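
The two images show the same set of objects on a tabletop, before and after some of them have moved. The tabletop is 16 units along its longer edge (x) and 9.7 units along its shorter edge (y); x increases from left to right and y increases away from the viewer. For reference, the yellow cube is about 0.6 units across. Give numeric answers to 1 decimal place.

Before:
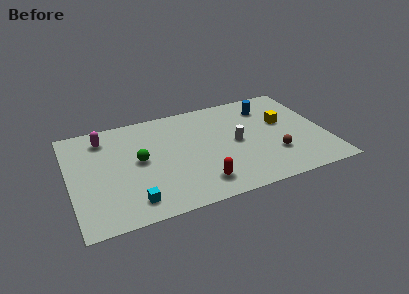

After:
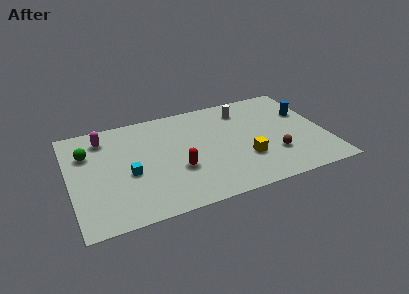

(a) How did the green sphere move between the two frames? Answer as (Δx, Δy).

(-3.1, 1.7)

From the two frames, the green sphere sits at roughly (4.3, 5.1) before and (1.2, 6.8) after.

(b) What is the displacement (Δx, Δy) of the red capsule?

(-1.2, 1.7)

The red capsule started near (7.8, 1.8) and ended near (6.6, 3.5).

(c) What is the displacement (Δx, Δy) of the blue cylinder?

(2.3, -1.3)

The blue cylinder was at about (12.7, 7.6) and moved to about (15.0, 6.3).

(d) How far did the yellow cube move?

3.8

The yellow cube was near (13.5, 5.8) before and (10.8, 3.1) after, so it travelled √(2.7² + 2.7²) ≈ 3.8 units.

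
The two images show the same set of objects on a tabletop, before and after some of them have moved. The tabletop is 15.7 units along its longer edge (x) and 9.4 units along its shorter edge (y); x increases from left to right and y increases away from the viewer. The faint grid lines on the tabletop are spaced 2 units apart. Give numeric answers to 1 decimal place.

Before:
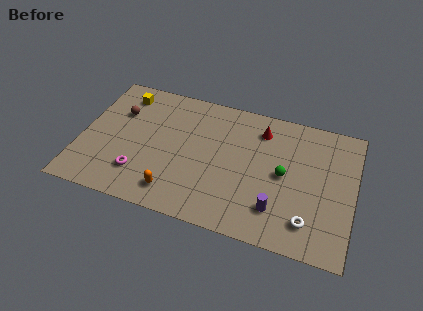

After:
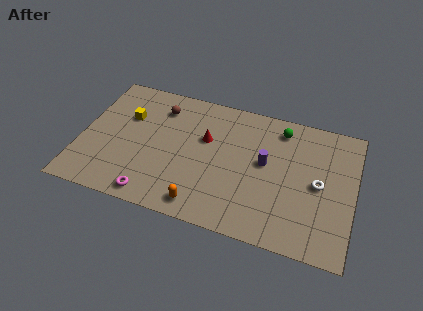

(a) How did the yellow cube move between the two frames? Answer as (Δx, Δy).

(0.4, -1.6)

The yellow cube started near (2.1, 7.8) and ended near (2.5, 6.2).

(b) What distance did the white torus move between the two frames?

2.7

From (13.3, 1.9) to (13.7, 4.6), the white torus covered √(0.4² + 2.7²) ≈ 2.7 units.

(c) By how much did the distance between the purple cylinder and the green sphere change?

+0.3

They were about 2.5 units apart before and 2.8 after — 0.3 units further apart.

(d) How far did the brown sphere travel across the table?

2.5

The brown sphere was near (2.0, 6.4) before and (4.3, 7.4) after, so it travelled √(2.3² + 1.0²) ≈ 2.5 units.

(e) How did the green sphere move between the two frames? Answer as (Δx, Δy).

(-0.4, 3.2)

The green sphere started near (11.7, 4.7) and ended near (11.3, 7.9).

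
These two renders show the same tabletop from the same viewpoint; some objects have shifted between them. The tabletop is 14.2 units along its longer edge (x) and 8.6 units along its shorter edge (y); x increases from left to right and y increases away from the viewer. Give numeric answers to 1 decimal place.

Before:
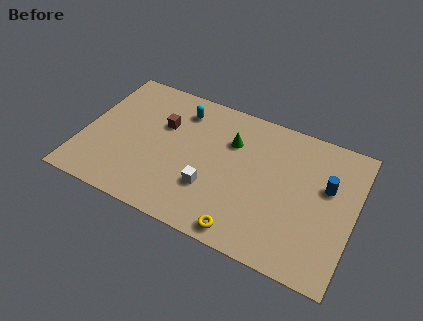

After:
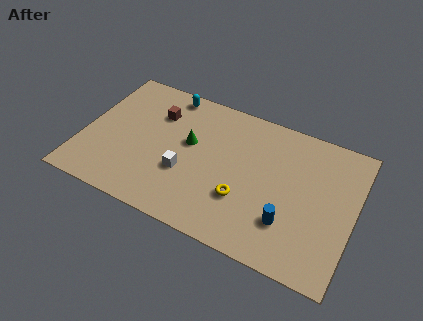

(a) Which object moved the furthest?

the blue cylinder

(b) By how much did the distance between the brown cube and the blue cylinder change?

-0.4

Before: roughly 8.7 units apart; after: 8.3. That's 0.4 units closer together.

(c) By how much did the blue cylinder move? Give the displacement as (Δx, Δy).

(-1.7, -2.9)

The blue cylinder was at about (12.7, 5.3) and moved to about (11.0, 2.4).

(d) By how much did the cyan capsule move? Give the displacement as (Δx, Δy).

(-0.8, 0.8)

The cyan capsule was at about (4.8, 6.9) and moved to about (4.0, 7.7).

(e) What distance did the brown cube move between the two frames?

0.7

The brown cube moved from about (4.0, 5.6) to (3.6, 6.2), a distance of √(0.4² + 0.6²) ≈ 0.7.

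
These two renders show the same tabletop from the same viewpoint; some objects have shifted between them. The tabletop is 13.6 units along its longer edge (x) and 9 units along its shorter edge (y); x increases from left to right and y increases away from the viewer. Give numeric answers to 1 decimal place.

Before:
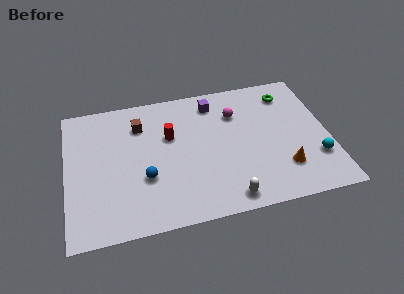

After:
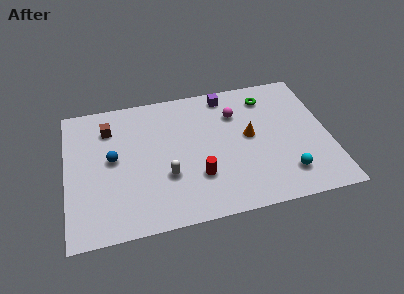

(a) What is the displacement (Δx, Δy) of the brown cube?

(-1.6, 0.1)

The brown cube was at about (3.9, 6.8) and moved to about (2.3, 6.9).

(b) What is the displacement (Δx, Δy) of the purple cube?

(0.7, 0.4)

The purple cube was at about (7.8, 7.5) and moved to about (8.5, 7.9).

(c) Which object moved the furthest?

the white capsule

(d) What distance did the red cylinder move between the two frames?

3.3

The red cylinder was near (5.4, 5.7) before and (6.7, 2.7) after, so it travelled √(1.3² + 3.0²) ≈ 3.3 units.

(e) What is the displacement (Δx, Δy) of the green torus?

(-1.1, 0.0)

From the two frames, the green torus sits at roughly (11.7, 7.3) before and (10.6, 7.3) after.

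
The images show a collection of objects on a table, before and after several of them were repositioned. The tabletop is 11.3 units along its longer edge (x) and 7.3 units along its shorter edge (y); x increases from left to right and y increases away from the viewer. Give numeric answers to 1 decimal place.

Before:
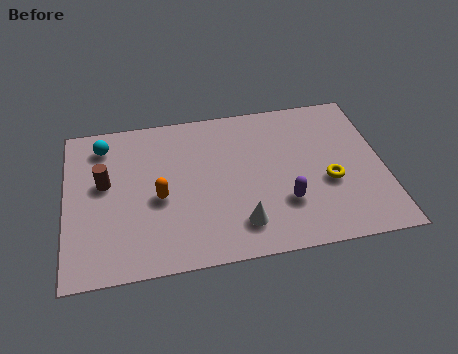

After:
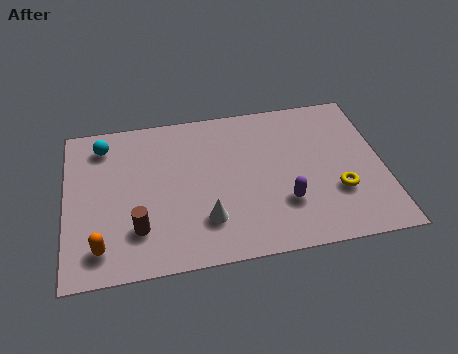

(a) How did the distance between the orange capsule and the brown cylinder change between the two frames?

-0.7

Before: roughly 2.1 units apart; after: 1.4. That's 0.7 units closer together.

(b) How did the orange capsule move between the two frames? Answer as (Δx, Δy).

(-2.1, -1.9)

The orange capsule was at about (3.3, 3.2) and moved to about (1.2, 1.3).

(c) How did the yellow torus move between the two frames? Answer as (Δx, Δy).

(0.3, -0.5)

The yellow torus was at about (9.3, 2.9) and moved to about (9.6, 2.4).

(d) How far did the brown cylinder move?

2.5

The brown cylinder was near (1.4, 4.2) before and (2.5, 1.9) after, so it travelled √(1.1² + 2.3²) ≈ 2.5 units.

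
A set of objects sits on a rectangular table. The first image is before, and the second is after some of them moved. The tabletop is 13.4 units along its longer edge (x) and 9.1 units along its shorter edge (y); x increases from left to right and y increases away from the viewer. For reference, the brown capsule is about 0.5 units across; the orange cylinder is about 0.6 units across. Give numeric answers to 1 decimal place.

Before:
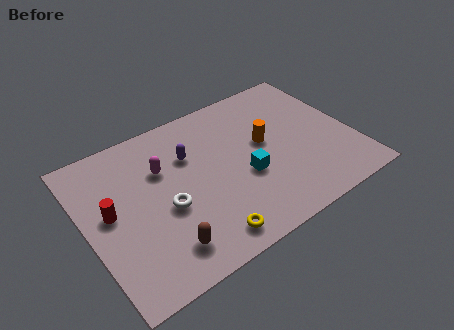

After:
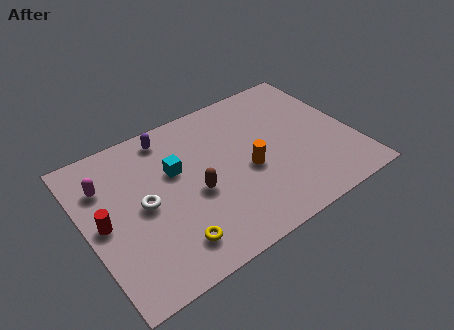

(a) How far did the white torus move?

1.2

From (3.8, 3.8) to (2.8, 4.5), the white torus covered √(1.0² + 0.7²) ≈ 1.2 units.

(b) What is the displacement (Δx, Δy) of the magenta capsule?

(-2.8, 0.5)

From the two frames, the magenta capsule sits at roughly (4.0, 6.1) before and (1.2, 6.6) after.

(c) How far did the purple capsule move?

1.9

The purple capsule moved from about (5.4, 6.2) to (4.6, 7.9), a distance of √(0.8² + 1.7²) ≈ 1.9.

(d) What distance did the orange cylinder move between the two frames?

1.6

From (9.1, 5.1) to (8.0, 3.9), the orange cylinder covered √(1.1² + 1.2²) ≈ 1.6 units.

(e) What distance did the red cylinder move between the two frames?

0.6

The red cylinder was near (1.2, 4.9) before and (0.8, 4.5) after, so it travelled √(0.4² + 0.4²) ≈ 0.6 units.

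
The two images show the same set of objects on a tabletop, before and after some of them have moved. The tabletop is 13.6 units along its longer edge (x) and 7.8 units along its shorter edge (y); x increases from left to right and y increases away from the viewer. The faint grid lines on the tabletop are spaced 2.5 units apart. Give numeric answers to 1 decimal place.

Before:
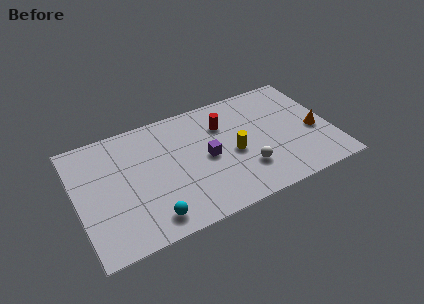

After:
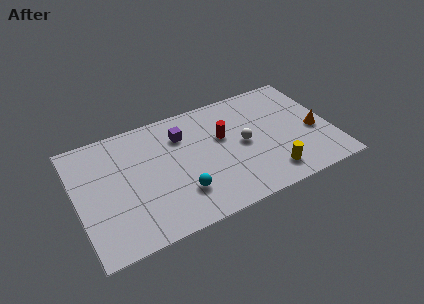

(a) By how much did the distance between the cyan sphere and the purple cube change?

-0.5

Before: roughly 4.2 units apart; after: 3.7. That's 0.5 units closer together.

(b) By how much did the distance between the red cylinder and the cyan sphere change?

-2.5

The distance was about 6.2 in the first image and 3.7 in the second, so they moved 2.5 units closer together.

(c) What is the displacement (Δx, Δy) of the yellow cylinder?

(1.7, -2.1)

From the two frames, the yellow cylinder sits at roughly (8.3, 3.5) before and (10.0, 1.4) after.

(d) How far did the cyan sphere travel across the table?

1.9

From (3.6, 1.2) to (5.3, 2.1), the cyan sphere covered √(1.7² + 0.9²) ≈ 1.9 units.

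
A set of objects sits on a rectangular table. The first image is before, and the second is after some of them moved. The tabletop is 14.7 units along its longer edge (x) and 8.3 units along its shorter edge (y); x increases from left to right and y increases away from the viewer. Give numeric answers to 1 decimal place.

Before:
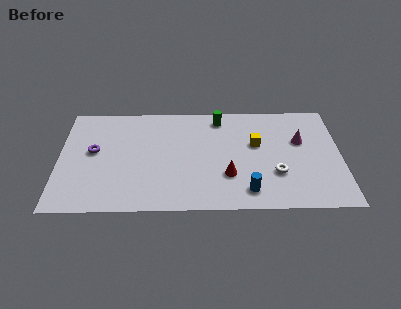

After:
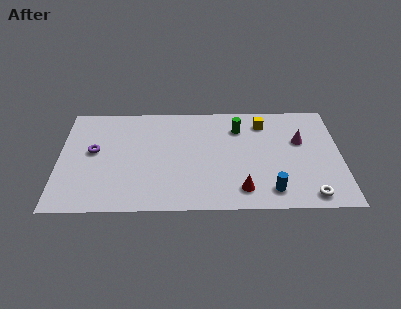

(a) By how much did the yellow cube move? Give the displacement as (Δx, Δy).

(0.4, 1.7)

The yellow cube was at about (10.3, 5.0) and moved to about (10.7, 6.7).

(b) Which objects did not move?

the magenta cone and the purple torus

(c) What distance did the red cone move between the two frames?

1.3

The red cone moved from about (8.8, 2.6) to (9.5, 1.5), a distance of √(0.7² + 1.1²) ≈ 1.3.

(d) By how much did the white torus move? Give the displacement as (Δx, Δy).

(1.7, -1.7)

The white torus was at about (11.3, 2.7) and moved to about (13.0, 1.0).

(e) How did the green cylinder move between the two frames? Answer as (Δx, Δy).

(1.0, -0.8)

The green cylinder was at about (8.4, 7.1) and moved to about (9.4, 6.3).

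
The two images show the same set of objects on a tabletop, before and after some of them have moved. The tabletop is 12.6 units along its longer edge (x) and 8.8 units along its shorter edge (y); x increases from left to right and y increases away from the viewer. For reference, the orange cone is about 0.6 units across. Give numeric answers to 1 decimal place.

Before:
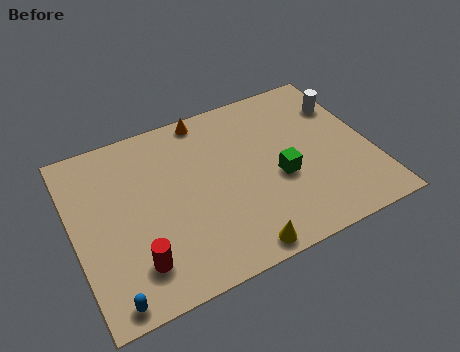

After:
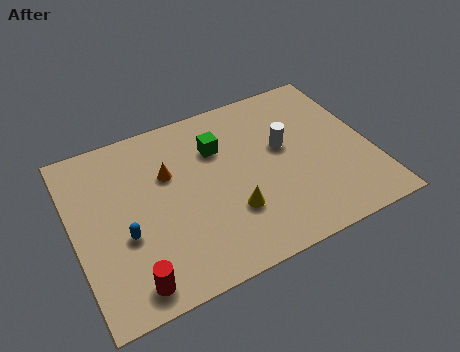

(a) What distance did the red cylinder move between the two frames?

0.9

The red cylinder moved from about (2.3, 1.9) to (2.0, 1.1), a distance of √(0.3² + 0.8²) ≈ 0.9.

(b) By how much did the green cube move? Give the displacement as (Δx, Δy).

(-2.3, 2.6)

From the two frames, the green cube sits at roughly (8.6, 3.6) before and (6.3, 6.2) after.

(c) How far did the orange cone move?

3.0

From (6.0, 8.0) to (4.1, 5.7), the orange cone covered √(1.9² + 2.3²) ≈ 3.0 units.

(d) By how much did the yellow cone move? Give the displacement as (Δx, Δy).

(0.0, 1.9)

From the two frames, the yellow cone sits at roughly (6.4, 0.8) before and (6.4, 2.7) after.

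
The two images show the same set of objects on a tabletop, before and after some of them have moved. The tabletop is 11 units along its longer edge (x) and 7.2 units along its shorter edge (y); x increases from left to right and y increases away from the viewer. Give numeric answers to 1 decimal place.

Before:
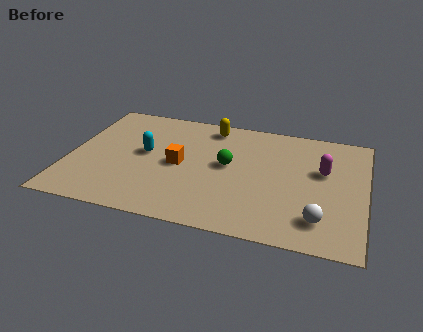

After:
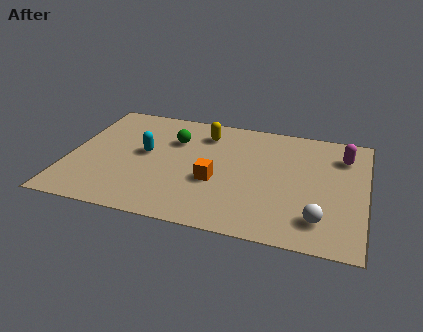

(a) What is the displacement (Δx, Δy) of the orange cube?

(1.4, -0.7)

The orange cube started near (4.1, 3.5) and ended near (5.5, 2.8).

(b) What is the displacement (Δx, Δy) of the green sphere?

(-2.1, 1.1)

The green sphere was at about (5.9, 3.9) and moved to about (3.8, 5.0).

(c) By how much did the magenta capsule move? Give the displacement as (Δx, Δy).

(0.7, 1.1)

The magenta capsule was at about (9.4, 4.4) and moved to about (10.1, 5.5).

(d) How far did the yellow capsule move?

0.5

From (5.1, 6.2) to (4.9, 5.7), the yellow capsule covered √(0.2² + 0.5²) ≈ 0.5 units.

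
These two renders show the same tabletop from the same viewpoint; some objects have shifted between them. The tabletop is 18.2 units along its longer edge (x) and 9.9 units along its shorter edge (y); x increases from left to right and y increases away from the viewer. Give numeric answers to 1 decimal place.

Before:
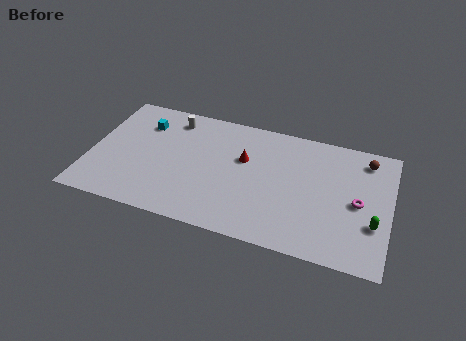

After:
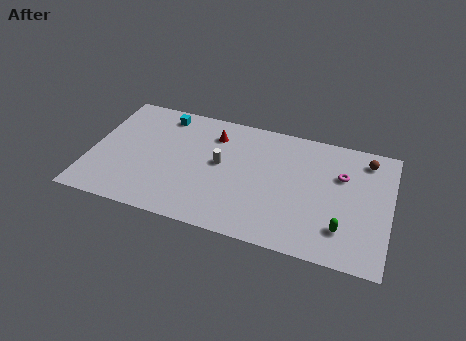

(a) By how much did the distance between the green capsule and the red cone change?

+1.3

The distance was about 8.5 in the first image and 9.8 in the second, so they moved 1.3 units further apart.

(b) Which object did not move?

the brown sphere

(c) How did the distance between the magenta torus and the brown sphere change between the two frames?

-1.4

The distance was about 3.6 in the first image and 2.2 in the second, so they moved 1.4 units closer together.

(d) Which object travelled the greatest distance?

the white cylinder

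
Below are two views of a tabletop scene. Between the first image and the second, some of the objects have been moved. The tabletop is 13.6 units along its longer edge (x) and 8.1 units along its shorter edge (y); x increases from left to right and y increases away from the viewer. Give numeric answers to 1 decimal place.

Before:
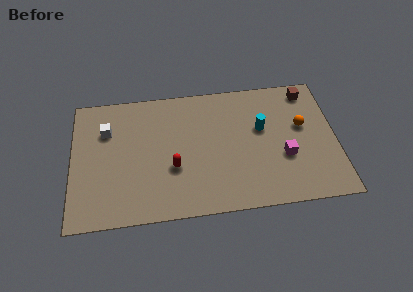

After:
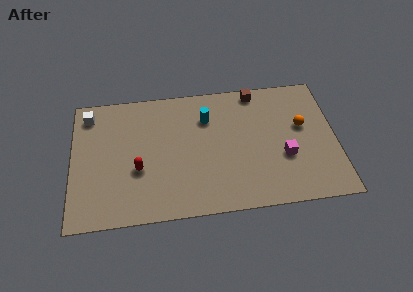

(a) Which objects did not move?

the orange sphere and the magenta cube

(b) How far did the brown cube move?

2.7

The brown cube moved from about (12.3, 7.0) to (9.6, 7.3), a distance of √(2.7² + 0.3²) ≈ 2.7.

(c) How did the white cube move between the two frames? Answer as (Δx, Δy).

(-0.9, 1.1)

From the two frames, the white cube sits at roughly (1.8, 5.7) before and (0.9, 6.8) after.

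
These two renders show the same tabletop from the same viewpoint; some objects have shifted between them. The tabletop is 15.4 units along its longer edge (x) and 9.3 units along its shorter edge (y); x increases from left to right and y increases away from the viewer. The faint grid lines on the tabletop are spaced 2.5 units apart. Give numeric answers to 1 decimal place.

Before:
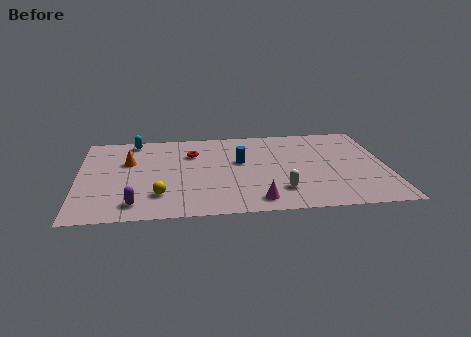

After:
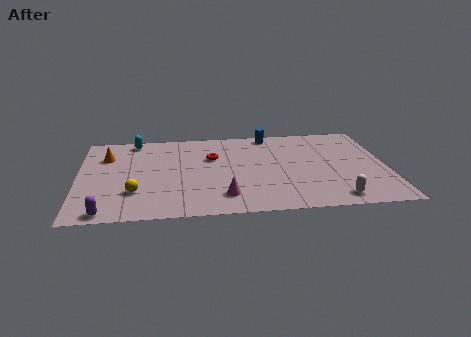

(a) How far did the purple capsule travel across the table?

1.6

From (2.8, 1.5) to (1.4, 0.8), the purple capsule covered √(1.4² + 0.7²) ≈ 1.6 units.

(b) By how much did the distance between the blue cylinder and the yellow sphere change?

+3.7

Before: roughly 5.2 units apart; after: 8.9. That's 3.7 units further apart.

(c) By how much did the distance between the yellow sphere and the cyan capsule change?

-0.5

They were about 6.1 units apart before and 5.6 after — 0.5 units closer together.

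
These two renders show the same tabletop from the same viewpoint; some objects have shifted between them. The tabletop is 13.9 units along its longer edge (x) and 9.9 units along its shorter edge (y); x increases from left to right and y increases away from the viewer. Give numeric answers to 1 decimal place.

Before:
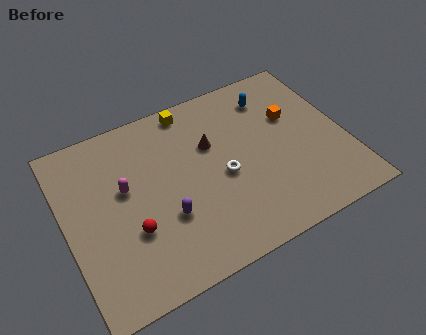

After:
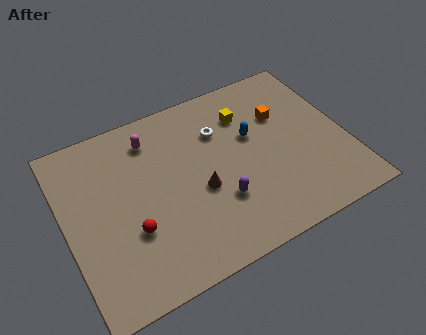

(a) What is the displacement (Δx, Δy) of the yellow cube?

(2.6, -1.5)

The yellow cube was at about (6.7, 8.9) and moved to about (9.3, 7.4).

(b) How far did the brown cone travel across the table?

2.5

From (7.4, 6.4) to (6.5, 4.1), the brown cone covered √(0.9² + 2.3²) ≈ 2.5 units.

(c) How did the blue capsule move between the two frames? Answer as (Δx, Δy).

(-1.3, -1.9)

The blue capsule started near (10.7, 7.9) and ended near (9.4, 6.0).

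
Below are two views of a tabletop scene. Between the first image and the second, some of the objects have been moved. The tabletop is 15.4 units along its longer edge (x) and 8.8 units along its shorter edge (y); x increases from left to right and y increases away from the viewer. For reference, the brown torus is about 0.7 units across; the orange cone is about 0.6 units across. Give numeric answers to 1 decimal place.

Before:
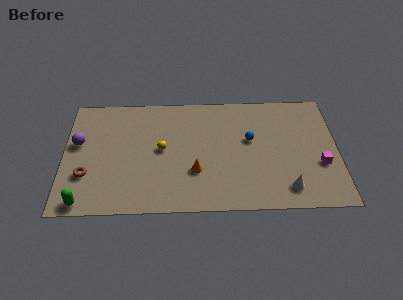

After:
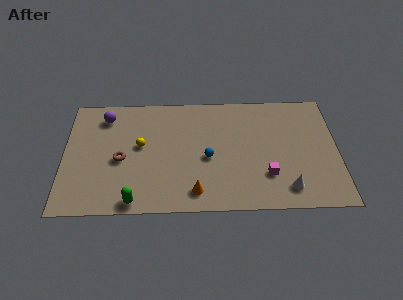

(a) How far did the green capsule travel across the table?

2.8

The green capsule was near (1.2, 0.8) before and (4.0, 0.8) after, so it travelled √(2.8² + 0.0²) ≈ 2.8 units.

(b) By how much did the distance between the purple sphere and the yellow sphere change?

-1.7

Before: roughly 4.7 units apart; after: 3.0. That's 1.7 units closer together.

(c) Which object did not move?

the white cone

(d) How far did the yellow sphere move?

1.2

From (5.5, 4.6) to (4.3, 4.9), the yellow sphere covered √(1.2² + 0.3²) ≈ 1.2 units.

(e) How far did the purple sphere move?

2.5

The purple sphere was near (0.8, 5.2) before and (2.3, 7.2) after, so it travelled √(1.5² + 2.0²) ≈ 2.5 units.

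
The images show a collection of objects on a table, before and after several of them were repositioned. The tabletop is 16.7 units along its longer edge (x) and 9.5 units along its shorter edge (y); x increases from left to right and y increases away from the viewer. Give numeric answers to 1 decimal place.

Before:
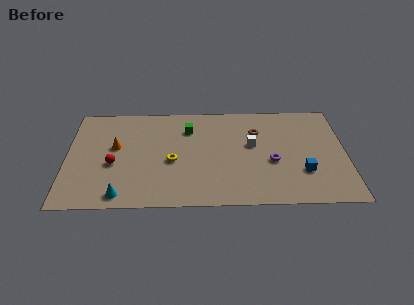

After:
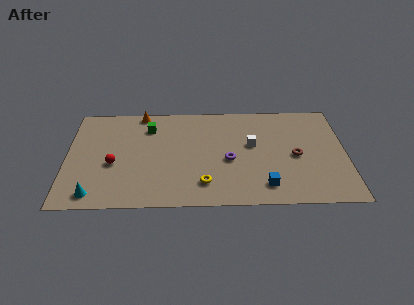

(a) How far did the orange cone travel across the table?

3.5

The orange cone moved from about (2.9, 5.5) to (4.4, 8.7), a distance of √(1.5² + 3.2²) ≈ 3.5.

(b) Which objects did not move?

the red sphere and the white cube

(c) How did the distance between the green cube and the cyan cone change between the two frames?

-0.3

The distance was about 7.2 in the first image and 6.9 in the second, so they moved 0.3 units closer together.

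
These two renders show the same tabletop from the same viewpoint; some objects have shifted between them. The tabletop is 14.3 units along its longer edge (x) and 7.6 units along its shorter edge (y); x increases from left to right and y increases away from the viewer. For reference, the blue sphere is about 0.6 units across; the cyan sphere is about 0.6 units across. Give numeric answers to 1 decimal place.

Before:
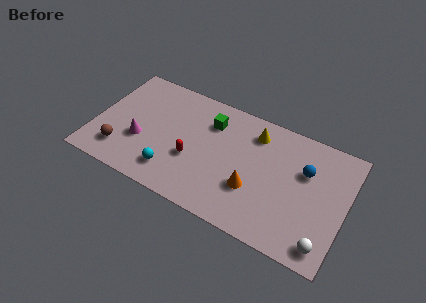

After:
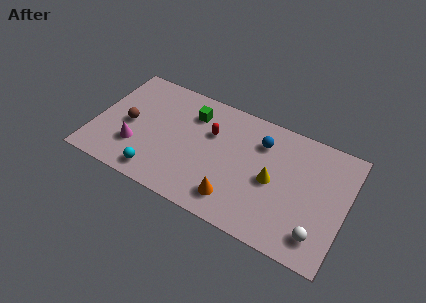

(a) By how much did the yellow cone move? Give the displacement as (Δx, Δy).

(1.3, -2.5)

From the two frames, the yellow cone sits at roughly (8.9, 6.1) before and (10.2, 3.6) after.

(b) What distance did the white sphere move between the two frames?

0.6

The white sphere was near (13.4, 1.1) before and (13.0, 1.5) after, so it travelled √(0.4² + 0.4²) ≈ 0.6 units.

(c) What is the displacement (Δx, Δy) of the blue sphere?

(-2.6, 0.7)

From the two frames, the blue sphere sits at roughly (11.9, 5.0) before and (9.3, 5.7) after.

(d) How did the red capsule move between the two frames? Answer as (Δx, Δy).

(0.8, 2.1)

The red capsule was at about (5.7, 2.9) and moved to about (6.5, 5.0).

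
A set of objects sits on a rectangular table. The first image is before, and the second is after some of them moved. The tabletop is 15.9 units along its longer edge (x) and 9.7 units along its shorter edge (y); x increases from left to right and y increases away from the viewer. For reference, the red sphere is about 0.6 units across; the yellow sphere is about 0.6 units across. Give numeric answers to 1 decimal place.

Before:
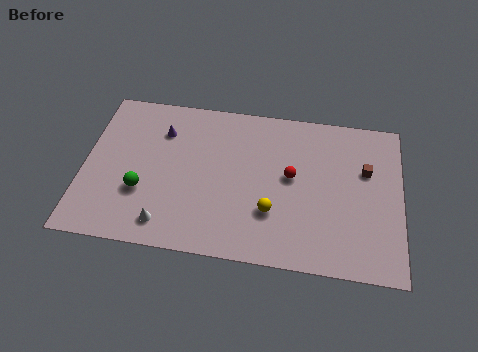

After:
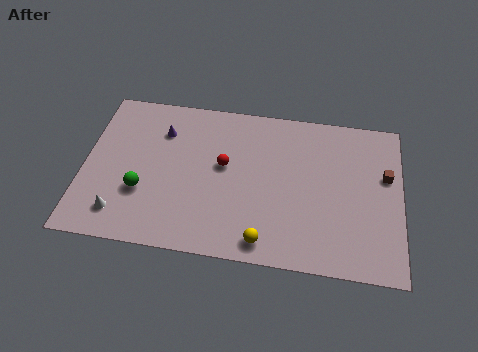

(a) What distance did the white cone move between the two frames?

2.3

From (4.3, 1.5) to (2.0, 1.8), the white cone covered √(2.3² + 0.3²) ≈ 2.3 units.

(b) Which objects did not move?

the green sphere and the purple cone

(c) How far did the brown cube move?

1.0

From (14.1, 6.2) to (15.1, 6.0), the brown cube covered √(1.0² + 0.2²) ≈ 1.0 units.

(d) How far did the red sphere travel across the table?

3.4

From (10.4, 5.3) to (7.0, 5.5), the red sphere covered √(3.4² + 0.2²) ≈ 3.4 units.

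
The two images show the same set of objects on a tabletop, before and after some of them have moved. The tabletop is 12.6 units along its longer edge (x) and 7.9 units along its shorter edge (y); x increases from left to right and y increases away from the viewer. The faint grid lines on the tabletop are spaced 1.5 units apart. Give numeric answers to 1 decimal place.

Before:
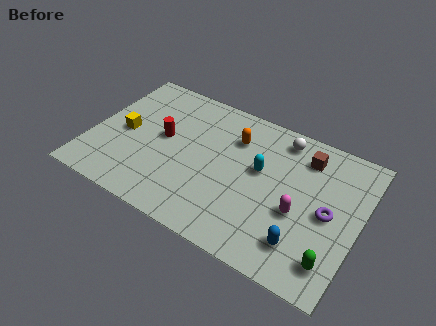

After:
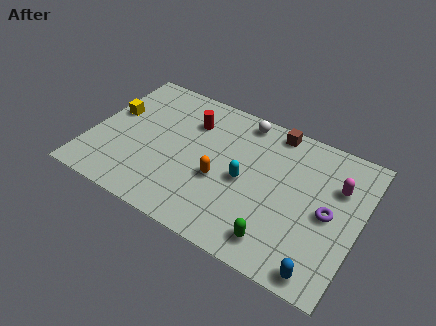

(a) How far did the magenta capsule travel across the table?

2.7

From (9.9, 3.2) to (11.4, 5.4), the magenta capsule covered √(1.5² + 2.2²) ≈ 2.7 units.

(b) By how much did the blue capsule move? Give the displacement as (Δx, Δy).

(1.0, -0.9)

From the two frames, the blue capsule sits at roughly (10.3, 1.7) before and (11.3, 0.8) after.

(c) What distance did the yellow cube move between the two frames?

1.1

The yellow cube was near (1.5, 3.8) before and (0.8, 4.7) after, so it travelled √(0.7² + 0.9²) ≈ 1.1 units.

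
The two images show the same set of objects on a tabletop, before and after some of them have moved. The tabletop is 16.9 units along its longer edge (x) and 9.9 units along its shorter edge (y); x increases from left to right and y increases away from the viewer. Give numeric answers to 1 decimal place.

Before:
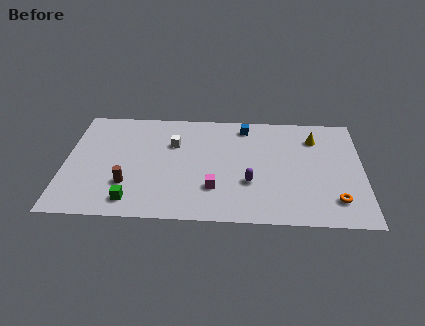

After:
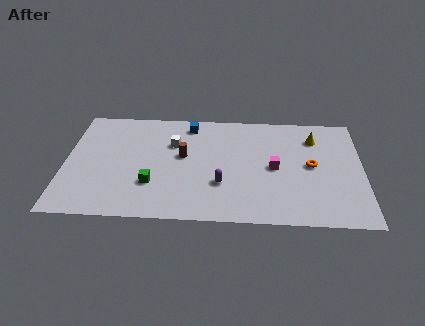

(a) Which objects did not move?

the yellow cone and the white cube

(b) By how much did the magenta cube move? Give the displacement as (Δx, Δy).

(3.4, 2.0)

The magenta cube was at about (8.5, 2.8) and moved to about (11.9, 4.8).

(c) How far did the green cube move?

1.9

From (3.9, 1.5) to (5.0, 3.0), the green cube covered √(1.1² + 1.5²) ≈ 1.9 units.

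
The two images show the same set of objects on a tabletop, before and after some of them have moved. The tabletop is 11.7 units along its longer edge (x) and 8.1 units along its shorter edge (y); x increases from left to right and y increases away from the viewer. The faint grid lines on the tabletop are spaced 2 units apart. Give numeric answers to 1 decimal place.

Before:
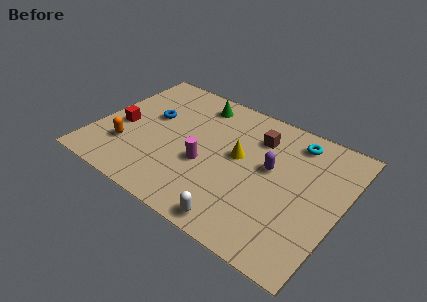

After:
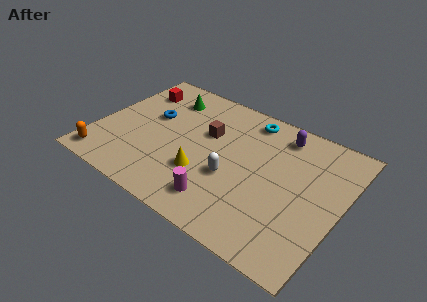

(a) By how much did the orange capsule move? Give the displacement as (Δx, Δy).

(-0.9, -1.3)

From the two frames, the orange capsule sits at roughly (1.7, 2.3) before and (0.8, 1.0) after.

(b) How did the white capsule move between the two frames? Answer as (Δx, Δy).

(-0.8, 2.3)

The white capsule was at about (7.5, 0.8) and moved to about (6.7, 3.1).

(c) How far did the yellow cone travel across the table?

2.4

The yellow cone moved from about (6.8, 4.5) to (5.4, 2.6), a distance of √(1.4² + 1.9²) ≈ 2.4.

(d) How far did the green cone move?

1.6

The green cone was near (4.3, 6.8) before and (2.8, 6.4) after, so it travelled √(1.5² + 0.4²) ≈ 1.6 units.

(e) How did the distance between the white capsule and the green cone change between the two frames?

-1.7

They were about 6.8 units apart before and 5.1 after — 1.7 units closer together.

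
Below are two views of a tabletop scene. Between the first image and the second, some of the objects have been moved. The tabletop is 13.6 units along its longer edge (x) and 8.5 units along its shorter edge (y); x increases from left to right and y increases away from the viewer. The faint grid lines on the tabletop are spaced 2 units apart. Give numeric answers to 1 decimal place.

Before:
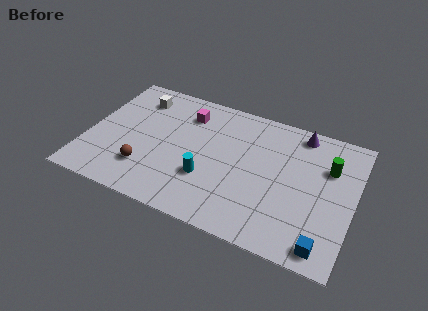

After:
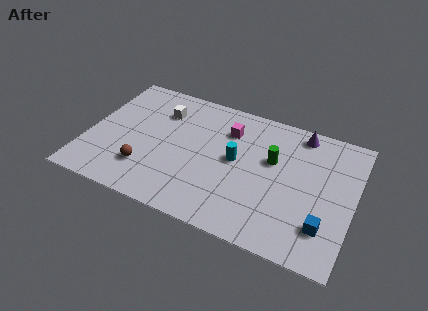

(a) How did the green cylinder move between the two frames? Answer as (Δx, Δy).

(-2.8, -0.6)

The green cylinder started near (12.2, 5.8) and ended near (9.4, 5.2).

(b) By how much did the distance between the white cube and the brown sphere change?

-0.6

Before: roughly 4.7 units apart; after: 4.1. That's 0.6 units closer together.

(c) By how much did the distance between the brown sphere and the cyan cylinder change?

+1.8

They were about 3.2 units apart before and 5.0 after — 1.8 units further apart.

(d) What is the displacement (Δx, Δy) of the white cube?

(1.3, -0.5)

From the two frames, the white cube sits at roughly (2.2, 6.8) before and (3.5, 6.3) after.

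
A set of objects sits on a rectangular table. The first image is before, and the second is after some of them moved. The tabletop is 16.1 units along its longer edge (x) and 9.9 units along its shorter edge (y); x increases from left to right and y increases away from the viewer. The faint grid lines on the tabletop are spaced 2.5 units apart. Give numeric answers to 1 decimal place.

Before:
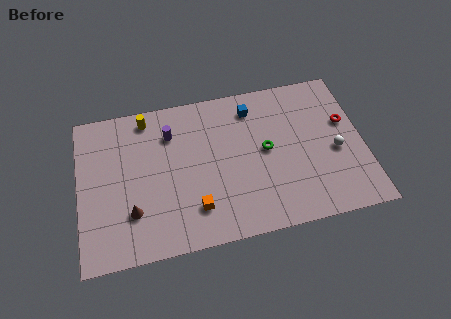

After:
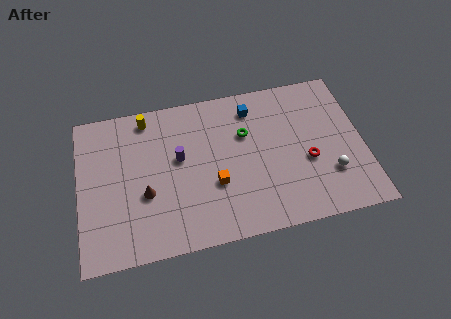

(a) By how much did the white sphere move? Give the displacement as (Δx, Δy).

(-0.4, -1.4)

The white sphere was at about (14.5, 4.3) and moved to about (14.1, 2.9).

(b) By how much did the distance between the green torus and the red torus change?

-0.5

Before: roughly 4.7 units apart; after: 4.2. That's 0.5 units closer together.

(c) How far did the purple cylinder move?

1.7

The purple cylinder was near (5.3, 7.4) before and (5.7, 5.7) after, so it travelled √(0.4² + 1.7²) ≈ 1.7 units.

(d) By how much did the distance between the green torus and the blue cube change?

-1.3

They were about 3.0 units apart before and 1.7 after — 1.3 units closer together.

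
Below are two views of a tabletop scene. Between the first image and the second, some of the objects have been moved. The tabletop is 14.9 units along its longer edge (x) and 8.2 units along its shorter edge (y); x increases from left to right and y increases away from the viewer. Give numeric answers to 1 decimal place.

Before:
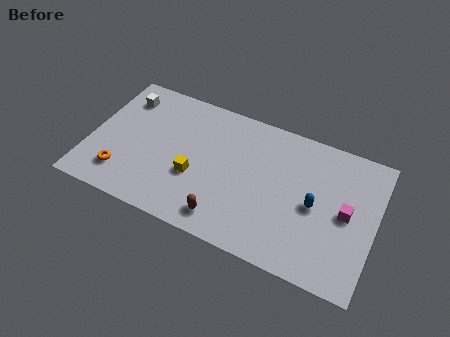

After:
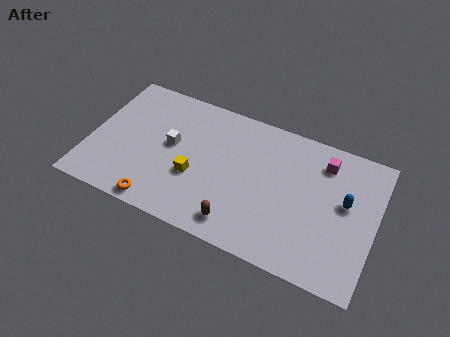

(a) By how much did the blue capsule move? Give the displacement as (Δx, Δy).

(1.5, 0.8)

The blue capsule was at about (11.8, 3.9) and moved to about (13.3, 4.7).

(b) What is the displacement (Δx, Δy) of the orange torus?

(2.1, -1.0)

The orange torus was at about (1.9, 1.8) and moved to about (4.0, 0.8).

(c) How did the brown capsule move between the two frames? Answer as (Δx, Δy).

(0.7, 0.0)

From the two frames, the brown capsule sits at roughly (7.4, 1.3) before and (8.1, 1.3) after.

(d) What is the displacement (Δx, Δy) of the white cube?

(2.8, -2.0)

The white cube started near (1.4, 6.5) and ended near (4.2, 4.5).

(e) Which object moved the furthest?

the white cube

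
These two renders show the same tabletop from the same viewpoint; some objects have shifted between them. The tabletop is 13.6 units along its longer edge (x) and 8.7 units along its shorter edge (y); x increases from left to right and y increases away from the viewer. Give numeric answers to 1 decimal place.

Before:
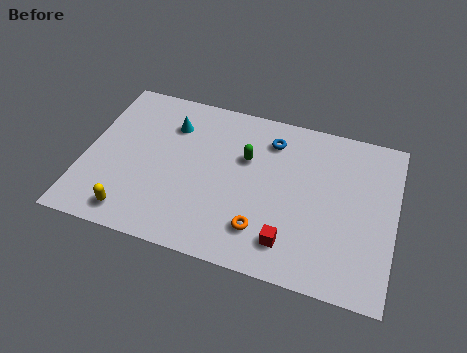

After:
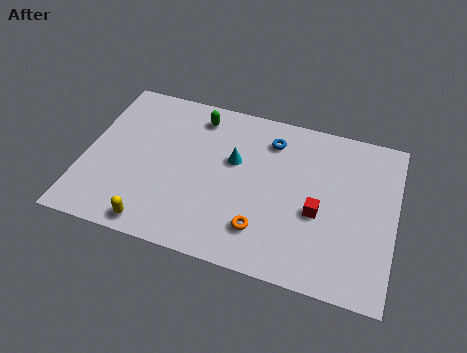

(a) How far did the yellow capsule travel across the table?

1.0

From (2.4, 1.2) to (3.4, 0.9), the yellow capsule covered √(1.0² + 0.3²) ≈ 1.0 units.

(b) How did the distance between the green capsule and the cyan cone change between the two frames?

-0.8

Before: roughly 3.5 units apart; after: 2.7. That's 0.8 units closer together.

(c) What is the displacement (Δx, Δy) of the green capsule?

(-2.3, 1.7)

The green capsule started near (7.0, 5.6) and ended near (4.7, 7.3).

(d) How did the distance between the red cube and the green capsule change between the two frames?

+2.2

The distance was about 4.5 in the first image and 6.7 in the second, so they moved 2.2 units further apart.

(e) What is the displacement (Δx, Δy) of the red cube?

(1.1, 1.9)

The red cube started near (9.2, 1.7) and ended near (10.3, 3.6).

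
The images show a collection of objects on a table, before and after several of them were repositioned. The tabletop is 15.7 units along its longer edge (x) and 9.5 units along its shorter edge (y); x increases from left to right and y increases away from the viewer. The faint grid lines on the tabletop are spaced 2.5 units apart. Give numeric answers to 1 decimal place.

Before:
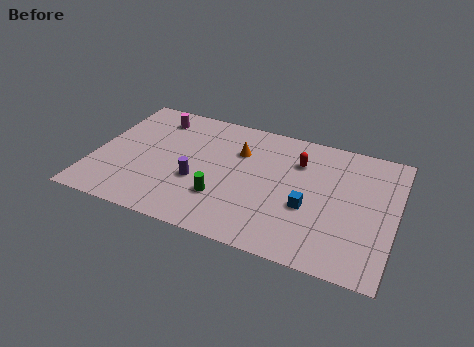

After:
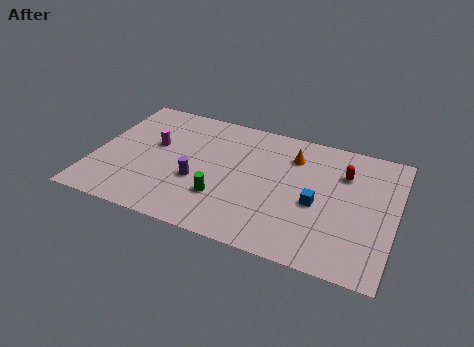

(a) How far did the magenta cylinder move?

2.2

From (2.8, 7.8) to (3.0, 5.6), the magenta cylinder covered √(0.2² + 2.2²) ≈ 2.2 units.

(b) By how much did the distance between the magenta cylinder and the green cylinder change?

-1.7

Before: roughly 6.5 units apart; after: 4.8. That's 1.7 units closer together.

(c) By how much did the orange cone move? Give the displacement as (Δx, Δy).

(2.8, 0.6)

From the two frames, the orange cone sits at roughly (7.4, 6.6) before and (10.2, 7.2) after.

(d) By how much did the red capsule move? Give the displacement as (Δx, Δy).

(2.4, -0.1)

From the two frames, the red capsule sits at roughly (10.5, 6.9) before and (12.9, 6.8) after.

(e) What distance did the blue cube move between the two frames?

0.6

The blue cube was near (11.3, 3.7) before and (11.7, 4.1) after, so it travelled √(0.4² + 0.4²) ≈ 0.6 units.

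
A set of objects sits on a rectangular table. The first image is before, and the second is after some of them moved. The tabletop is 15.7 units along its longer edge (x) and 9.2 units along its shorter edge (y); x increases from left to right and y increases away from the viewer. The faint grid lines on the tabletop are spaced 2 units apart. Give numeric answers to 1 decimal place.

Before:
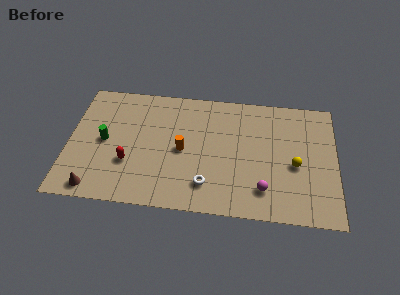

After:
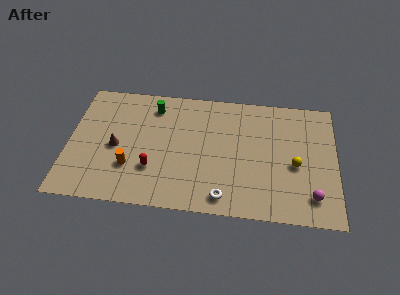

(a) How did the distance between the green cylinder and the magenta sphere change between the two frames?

+1.2

The distance was about 9.8 in the first image and 11.0 in the second, so they moved 1.2 units further apart.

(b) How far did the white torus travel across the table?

1.3

From (8.2, 2.0) to (9.2, 1.2), the white torus covered √(1.0² + 0.8²) ≈ 1.3 units.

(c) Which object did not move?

the yellow sphere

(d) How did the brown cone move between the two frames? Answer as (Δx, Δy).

(1.1, 3.2)

The brown cone was at about (1.7, 1.0) and moved to about (2.8, 4.2).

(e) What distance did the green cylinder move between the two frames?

4.0

The green cylinder was near (2.1, 4.6) before and (4.9, 7.5) after, so it travelled √(2.8² + 2.9²) ≈ 4.0 units.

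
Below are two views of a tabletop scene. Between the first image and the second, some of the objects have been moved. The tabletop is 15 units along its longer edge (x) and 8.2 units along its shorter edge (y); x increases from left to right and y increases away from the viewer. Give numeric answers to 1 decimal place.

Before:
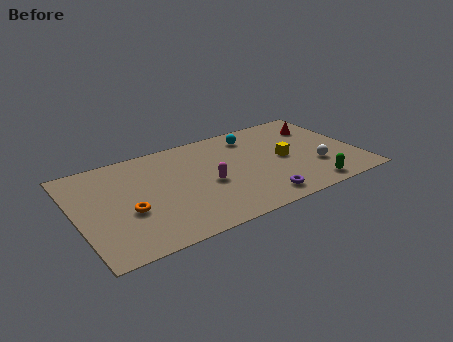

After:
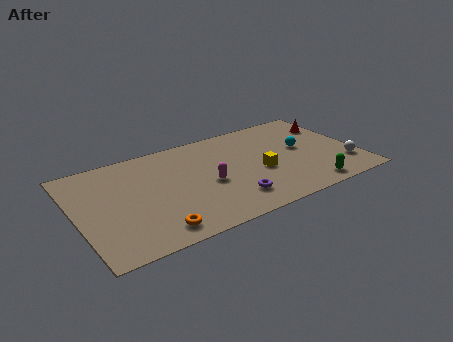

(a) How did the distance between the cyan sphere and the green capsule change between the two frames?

-2.6

The distance was about 6.1 in the first image and 3.5 in the second, so they moved 2.6 units closer together.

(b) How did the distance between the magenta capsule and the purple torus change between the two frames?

-1.3

They were about 3.4 units apart before and 2.1 after — 1.3 units closer together.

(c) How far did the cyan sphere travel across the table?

3.3

The cyan sphere moved from about (9.8, 6.7) to (12.2, 4.5), a distance of √(2.4² + 2.2²) ≈ 3.3.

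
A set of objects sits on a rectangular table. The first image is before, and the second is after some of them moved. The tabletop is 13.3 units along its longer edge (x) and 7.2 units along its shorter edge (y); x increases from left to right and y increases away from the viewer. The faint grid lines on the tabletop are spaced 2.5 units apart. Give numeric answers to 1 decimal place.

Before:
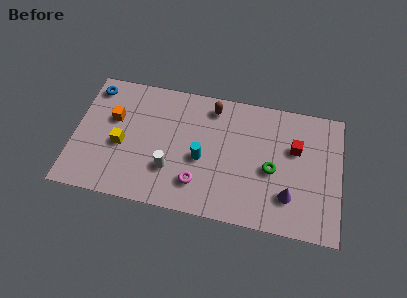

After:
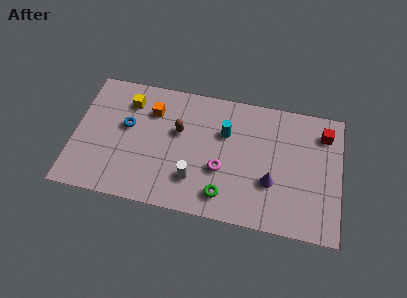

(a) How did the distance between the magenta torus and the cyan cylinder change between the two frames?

+0.7

They were about 1.4 units apart before and 2.1 after — 0.7 units further apart.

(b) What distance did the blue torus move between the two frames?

2.6

From (0.8, 6.1) to (2.6, 4.2), the blue torus covered √(1.8² + 1.9²) ≈ 2.6 units.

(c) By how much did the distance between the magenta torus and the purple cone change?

-2.0

The distance was about 4.5 in the first image and 2.5 in the second, so they moved 2.0 units closer together.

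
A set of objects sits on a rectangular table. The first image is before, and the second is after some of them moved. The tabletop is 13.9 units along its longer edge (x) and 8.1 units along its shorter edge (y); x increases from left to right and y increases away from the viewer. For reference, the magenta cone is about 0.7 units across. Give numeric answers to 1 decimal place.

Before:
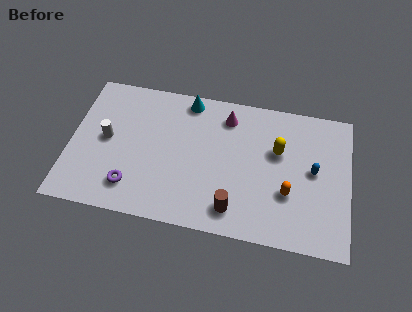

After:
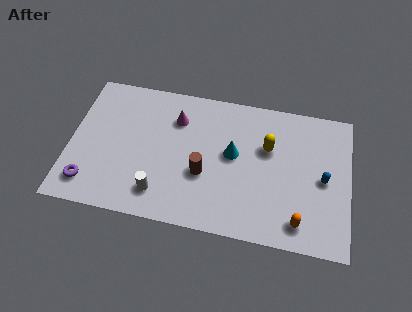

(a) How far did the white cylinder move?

3.8

The white cylinder was near (1.8, 4.2) before and (4.6, 1.6) after, so it travelled √(2.8² + 2.6²) ≈ 3.8 units.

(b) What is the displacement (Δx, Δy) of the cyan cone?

(2.4, -2.7)

From the two frames, the cyan cone sits at roughly (5.7, 7.2) before and (8.1, 4.5) after.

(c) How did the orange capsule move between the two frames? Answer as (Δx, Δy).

(0.6, -1.5)

The orange capsule started near (10.9, 2.8) and ended near (11.5, 1.3).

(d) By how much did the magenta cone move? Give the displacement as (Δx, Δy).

(-2.5, -0.6)

The magenta cone started near (7.7, 6.6) and ended near (5.2, 6.0).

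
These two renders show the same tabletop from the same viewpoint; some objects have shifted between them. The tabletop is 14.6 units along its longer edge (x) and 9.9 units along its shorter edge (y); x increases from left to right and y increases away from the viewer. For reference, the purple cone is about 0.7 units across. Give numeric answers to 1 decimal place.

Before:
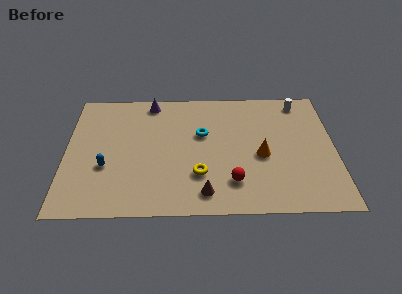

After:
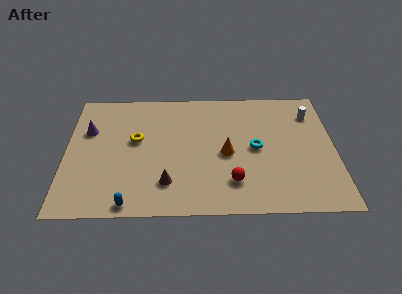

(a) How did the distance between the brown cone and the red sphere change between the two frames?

+1.8

Before: roughly 1.7 units apart; after: 3.5. That's 1.8 units further apart.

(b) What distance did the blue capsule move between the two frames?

3.1

From (2.2, 3.6) to (3.5, 0.8), the blue capsule covered √(1.3² + 2.8²) ≈ 3.1 units.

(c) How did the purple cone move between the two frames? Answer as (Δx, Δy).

(-3.4, -2.3)

The purple cone was at about (4.6, 8.8) and moved to about (1.2, 6.5).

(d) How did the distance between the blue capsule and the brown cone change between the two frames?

-3.2

The distance was about 5.7 in the first image and 2.5 in the second, so they moved 3.2 units closer together.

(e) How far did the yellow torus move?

4.4

The yellow torus moved from about (7.2, 2.9) to (3.8, 5.7), a distance of √(3.4² + 2.8²) ≈ 4.4.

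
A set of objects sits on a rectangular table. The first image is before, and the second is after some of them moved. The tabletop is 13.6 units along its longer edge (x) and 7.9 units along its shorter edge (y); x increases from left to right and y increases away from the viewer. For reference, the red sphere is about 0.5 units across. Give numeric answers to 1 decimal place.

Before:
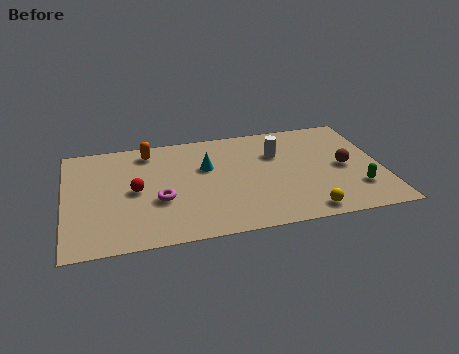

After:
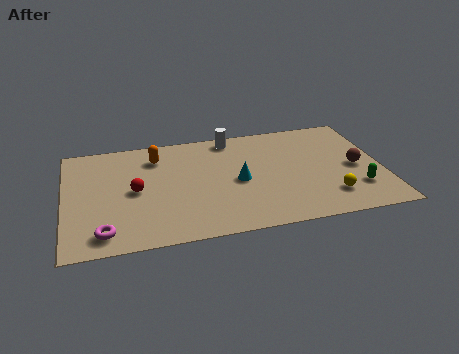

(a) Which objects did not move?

the green capsule and the red sphere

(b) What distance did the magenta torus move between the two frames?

3.0

The magenta torus was near (4.0, 3.0) before and (1.6, 1.2) after, so it travelled √(2.4² + 1.8²) ≈ 3.0 units.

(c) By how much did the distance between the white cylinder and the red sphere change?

-1.1

They were about 6.4 units apart before and 5.3 after — 1.1 units closer together.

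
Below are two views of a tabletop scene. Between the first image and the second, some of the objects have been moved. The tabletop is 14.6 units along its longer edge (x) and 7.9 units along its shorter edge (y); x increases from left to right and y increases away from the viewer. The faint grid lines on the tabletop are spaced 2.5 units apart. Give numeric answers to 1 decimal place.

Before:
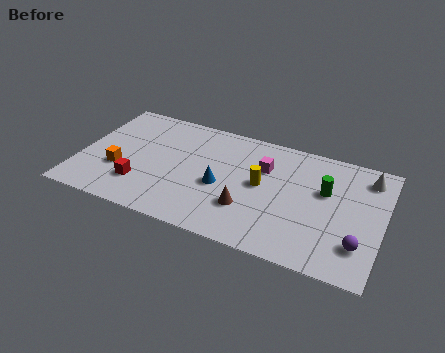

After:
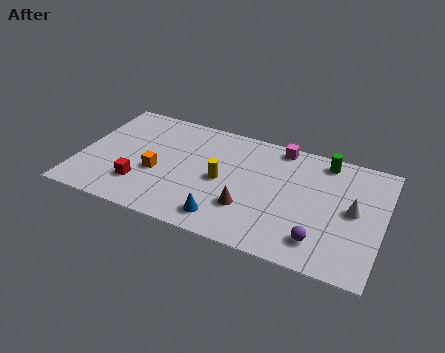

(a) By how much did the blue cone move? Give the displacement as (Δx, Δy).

(0.4, -2.1)

The blue cone was at about (6.9, 3.4) and moved to about (7.3, 1.3).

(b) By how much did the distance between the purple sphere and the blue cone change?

-2.3

Before: roughly 6.8 units apart; after: 4.5. That's 2.3 units closer together.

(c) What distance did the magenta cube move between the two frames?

1.8

The magenta cube moved from about (8.8, 5.4) to (9.4, 7.1), a distance of √(0.6² + 1.7²) ≈ 1.8.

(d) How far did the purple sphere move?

1.8

The purple sphere moved from about (13.6, 2.0) to (11.8, 1.6), a distance of √(1.8² + 0.4²) ≈ 1.8.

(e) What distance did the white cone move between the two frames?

2.5

The white cone moved from about (13.7, 6.5) to (13.2, 4.1), a distance of √(0.5² + 2.4²) ≈ 2.5.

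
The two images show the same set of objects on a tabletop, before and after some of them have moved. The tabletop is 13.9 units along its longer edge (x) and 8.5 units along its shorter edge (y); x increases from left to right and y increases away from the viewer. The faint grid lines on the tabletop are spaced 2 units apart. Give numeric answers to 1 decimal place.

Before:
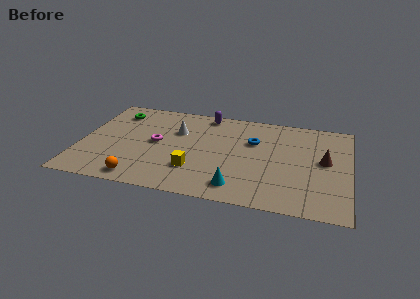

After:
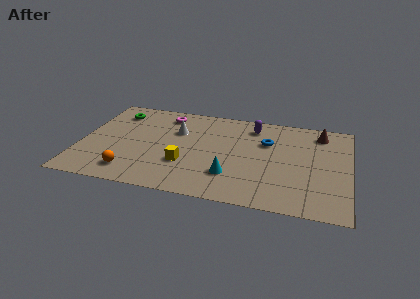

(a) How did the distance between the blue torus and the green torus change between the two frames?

+0.7

They were about 7.4 units apart before and 8.1 after — 0.7 units further apart.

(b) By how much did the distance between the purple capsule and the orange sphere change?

+0.9

The distance was about 7.2 in the first image and 8.1 in the second, so they moved 0.9 units further apart.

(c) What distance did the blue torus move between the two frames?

0.7

From (8.9, 5.6) to (9.6, 5.7), the blue torus covered √(0.7² + 0.1²) ≈ 0.7 units.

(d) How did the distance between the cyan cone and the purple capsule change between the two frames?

-1.7

The distance was about 6.5 in the first image and 4.8 in the second, so they moved 1.7 units closer together.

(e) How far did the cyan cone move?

1.0

The cyan cone moved from about (8.3, 1.4) to (7.9, 2.3), a distance of √(0.4² + 0.9²) ≈ 1.0.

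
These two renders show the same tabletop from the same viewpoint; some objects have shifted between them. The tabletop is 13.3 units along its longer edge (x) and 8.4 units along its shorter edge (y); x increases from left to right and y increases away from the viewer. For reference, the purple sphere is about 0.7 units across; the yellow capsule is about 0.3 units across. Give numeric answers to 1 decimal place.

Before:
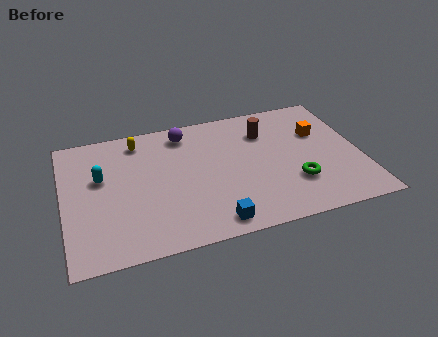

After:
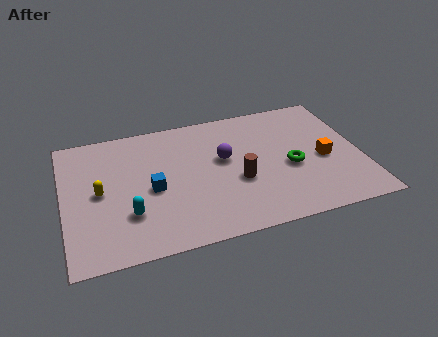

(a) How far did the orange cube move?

1.8

The orange cube was near (11.6, 5.5) before and (11.6, 3.7) after, so it travelled √(0.0² + 1.8²) ≈ 1.8 units.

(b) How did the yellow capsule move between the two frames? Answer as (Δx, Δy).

(-1.9, -2.9)

The yellow capsule was at about (3.5, 7.1) and moved to about (1.6, 4.2).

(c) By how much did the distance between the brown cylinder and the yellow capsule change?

+0.4

They were about 5.8 units apart before and 6.2 after — 0.4 units further apart.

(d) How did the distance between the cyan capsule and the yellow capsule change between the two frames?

-0.6

The distance was about 2.7 in the first image and 2.1 in the second, so they moved 0.6 units closer together.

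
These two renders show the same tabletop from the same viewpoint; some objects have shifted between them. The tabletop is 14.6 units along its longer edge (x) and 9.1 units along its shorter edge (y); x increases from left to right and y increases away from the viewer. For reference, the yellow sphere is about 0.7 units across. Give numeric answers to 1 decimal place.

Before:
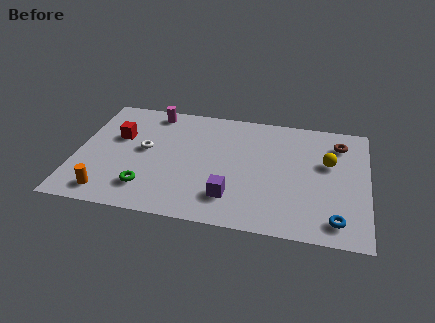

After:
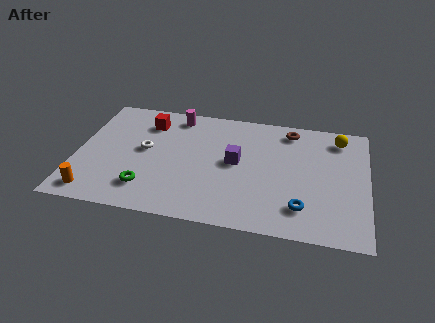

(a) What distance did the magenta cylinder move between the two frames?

1.2

The magenta cylinder was near (3.6, 8.0) before and (4.8, 7.9) after, so it travelled √(1.2² + 0.1²) ≈ 1.2 units.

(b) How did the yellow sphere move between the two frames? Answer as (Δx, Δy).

(0.5, 2.0)

The yellow sphere started near (12.6, 5.6) and ended near (13.1, 7.6).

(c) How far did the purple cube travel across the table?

2.7

The purple cube moved from about (7.9, 2.1) to (8.0, 4.8), a distance of √(0.1² + 2.7²) ≈ 2.7.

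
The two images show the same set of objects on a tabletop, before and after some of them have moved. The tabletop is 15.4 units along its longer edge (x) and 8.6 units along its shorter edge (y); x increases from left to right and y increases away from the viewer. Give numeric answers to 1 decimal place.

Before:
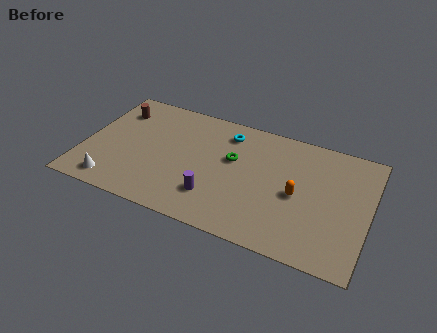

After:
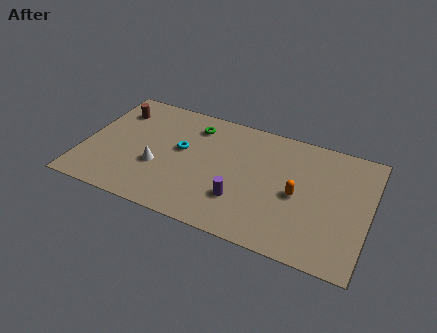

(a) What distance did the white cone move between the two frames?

3.0

From (1.9, 1.2) to (4.1, 3.2), the white cone covered √(2.2² + 2.0²) ≈ 3.0 units.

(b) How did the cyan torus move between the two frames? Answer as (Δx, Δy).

(-2.3, -2.1)

From the two frames, the cyan torus sits at roughly (7.5, 7.0) before and (5.2, 4.9) after.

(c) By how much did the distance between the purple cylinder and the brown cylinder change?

+1.0

The distance was about 7.4 in the first image and 8.4 in the second, so they moved 1.0 units further apart.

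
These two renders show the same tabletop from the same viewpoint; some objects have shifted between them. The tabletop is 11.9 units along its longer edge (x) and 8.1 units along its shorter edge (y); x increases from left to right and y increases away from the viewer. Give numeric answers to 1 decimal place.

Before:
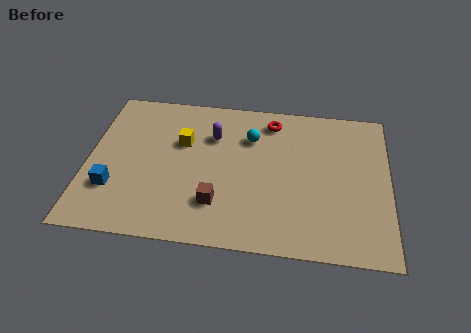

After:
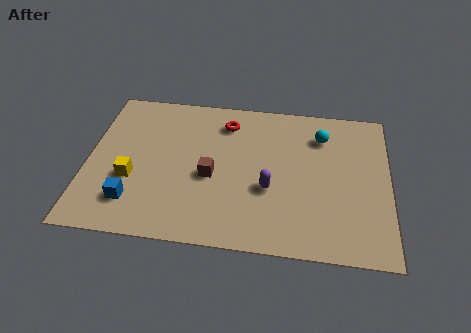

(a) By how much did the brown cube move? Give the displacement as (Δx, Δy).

(-0.3, 1.4)

From the two frames, the brown cube sits at roughly (5.2, 2.1) before and (4.9, 3.5) after.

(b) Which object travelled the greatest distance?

the purple capsule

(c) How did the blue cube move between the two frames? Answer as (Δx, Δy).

(0.8, -0.6)

The blue cube started near (1.1, 2.4) and ended near (1.9, 1.8).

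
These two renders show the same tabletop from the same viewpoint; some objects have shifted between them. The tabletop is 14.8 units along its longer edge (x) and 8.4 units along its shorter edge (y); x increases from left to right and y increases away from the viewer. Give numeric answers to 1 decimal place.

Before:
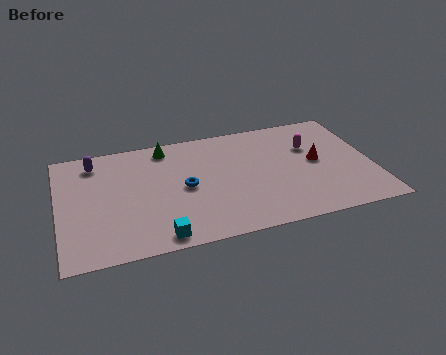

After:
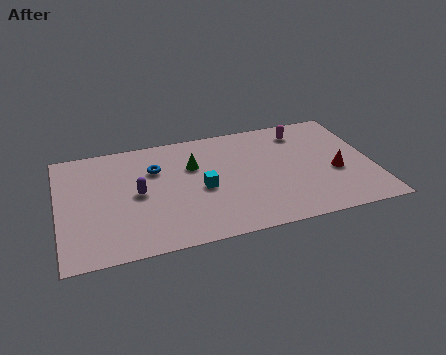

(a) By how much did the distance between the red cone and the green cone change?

-0.6

The distance was about 7.6 in the first image and 7.0 in the second, so they moved 0.6 units closer together.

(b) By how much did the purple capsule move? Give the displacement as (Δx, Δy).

(1.9, -2.8)

The purple capsule started near (1.8, 7.0) and ended near (3.7, 4.2).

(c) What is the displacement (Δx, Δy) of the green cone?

(1.2, -1.7)

The green cone was at about (5.2, 7.3) and moved to about (6.4, 5.6).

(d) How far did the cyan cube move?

3.6

The cyan cube was near (4.5, 0.9) before and (6.7, 3.8) after, so it travelled √(2.2² + 2.9²) ≈ 3.6 units.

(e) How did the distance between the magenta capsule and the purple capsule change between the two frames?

-1.9

They were about 10.3 units apart before and 8.4 after — 1.9 units closer together.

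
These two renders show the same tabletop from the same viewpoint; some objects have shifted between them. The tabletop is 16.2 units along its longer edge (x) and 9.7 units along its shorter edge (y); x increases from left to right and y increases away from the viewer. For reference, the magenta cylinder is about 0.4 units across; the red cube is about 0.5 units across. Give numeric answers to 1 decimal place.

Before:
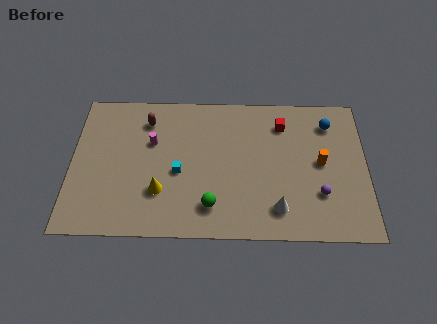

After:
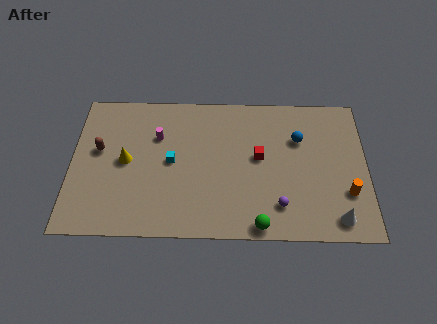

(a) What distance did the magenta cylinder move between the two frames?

0.5

From (4.4, 6.2) to (4.7, 6.6), the magenta cylinder covered √(0.3² + 0.4²) ≈ 0.5 units.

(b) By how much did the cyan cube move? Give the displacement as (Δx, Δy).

(-0.4, 0.7)

From the two frames, the cyan cube sits at roughly (5.9, 4.2) before and (5.5, 4.9) after.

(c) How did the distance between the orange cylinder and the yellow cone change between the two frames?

+3.2

The distance was about 9.0 in the first image and 12.2 in the second, so they moved 3.2 units further apart.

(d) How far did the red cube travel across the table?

2.6

The red cube moved from about (11.6, 7.6) to (10.3, 5.3), a distance of √(1.3² + 2.3²) ≈ 2.6.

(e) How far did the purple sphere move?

2.3

From (13.6, 2.9) to (11.4, 2.1), the purple sphere covered √(2.2² + 0.8²) ≈ 2.3 units.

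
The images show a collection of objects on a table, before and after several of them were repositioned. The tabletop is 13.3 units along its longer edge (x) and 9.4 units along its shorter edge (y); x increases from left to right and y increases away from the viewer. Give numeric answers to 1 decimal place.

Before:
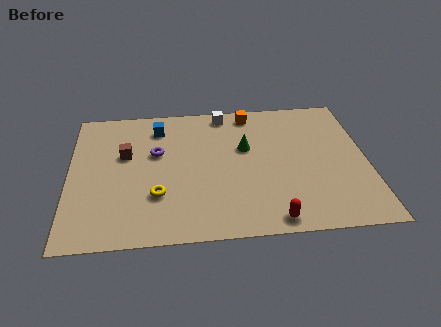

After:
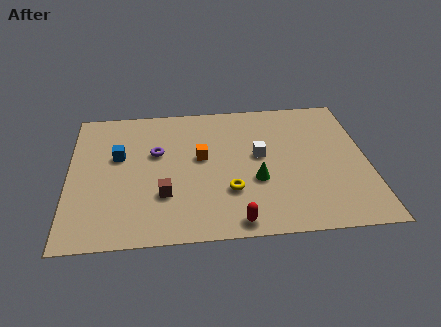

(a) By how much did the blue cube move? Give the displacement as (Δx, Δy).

(-1.8, -1.9)

The blue cube started near (4.0, 7.6) and ended near (2.2, 5.7).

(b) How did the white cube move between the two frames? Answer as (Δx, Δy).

(1.5, -3.2)

From the two frames, the white cube sits at roughly (7.0, 8.4) before and (8.5, 5.2) after.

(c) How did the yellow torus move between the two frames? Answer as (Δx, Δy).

(3.2, 0.0)

From the two frames, the yellow torus sits at roughly (3.9, 2.9) before and (7.1, 2.9) after.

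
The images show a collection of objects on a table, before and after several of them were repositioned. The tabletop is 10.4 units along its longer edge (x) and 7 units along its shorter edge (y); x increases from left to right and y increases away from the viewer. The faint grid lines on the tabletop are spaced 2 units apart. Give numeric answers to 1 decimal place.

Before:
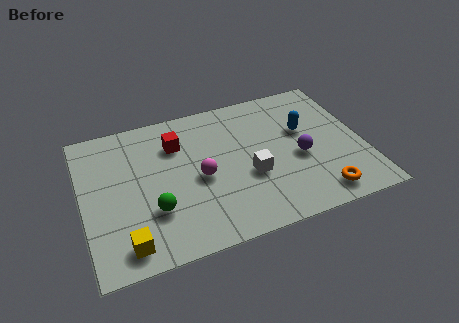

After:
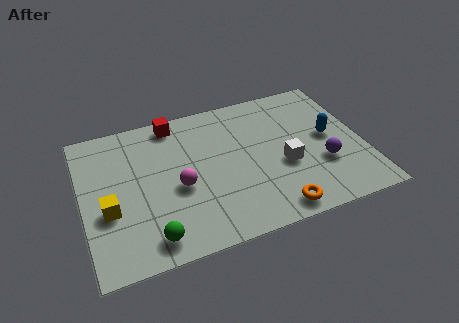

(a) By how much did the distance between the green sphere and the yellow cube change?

+0.6

The distance was about 1.6 in the first image and 2.2 in the second, so they moved 0.6 units further apart.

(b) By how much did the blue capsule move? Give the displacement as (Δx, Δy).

(0.9, -0.6)

The blue capsule was at about (8.3, 4.3) and moved to about (9.2, 3.7).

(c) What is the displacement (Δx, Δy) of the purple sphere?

(0.8, -0.6)

The purple sphere started near (8.0, 3.0) and ended near (8.8, 2.4).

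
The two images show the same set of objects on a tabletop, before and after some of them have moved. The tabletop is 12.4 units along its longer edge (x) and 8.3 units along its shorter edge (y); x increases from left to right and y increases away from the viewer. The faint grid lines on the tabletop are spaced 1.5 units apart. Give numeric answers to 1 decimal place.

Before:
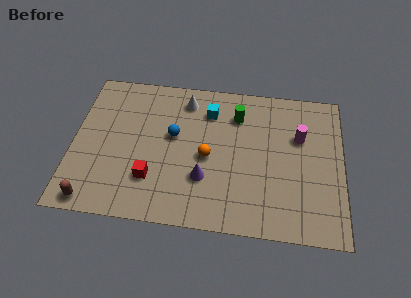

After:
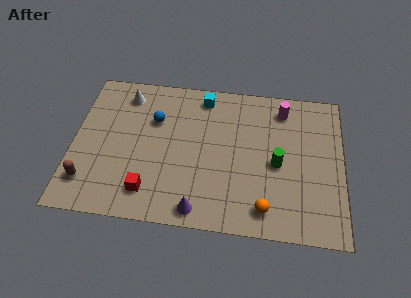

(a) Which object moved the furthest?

the orange sphere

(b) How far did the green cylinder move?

3.1

The green cylinder was near (7.5, 6.3) before and (9.4, 3.8) after, so it travelled √(1.9² + 2.5²) ≈ 3.1 units.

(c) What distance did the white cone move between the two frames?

2.8

From (5.1, 6.9) to (2.3, 6.9), the white cone covered √(2.8² + 0.0²) ≈ 2.8 units.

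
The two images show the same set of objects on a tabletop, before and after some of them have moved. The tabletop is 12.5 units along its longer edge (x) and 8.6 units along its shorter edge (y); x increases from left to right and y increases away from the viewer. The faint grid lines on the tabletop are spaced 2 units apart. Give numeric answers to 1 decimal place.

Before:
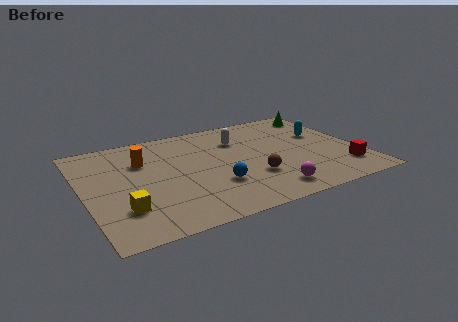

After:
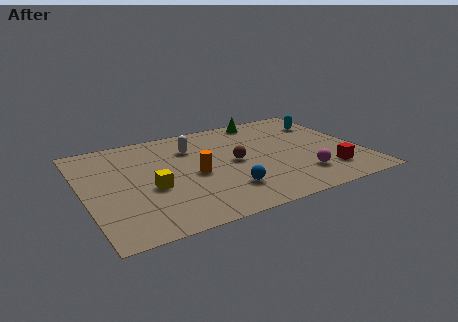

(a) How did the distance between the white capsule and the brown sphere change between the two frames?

-0.9

The distance was about 3.5 in the first image and 2.6 in the second, so they moved 0.9 units closer together.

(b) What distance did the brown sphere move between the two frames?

1.7

The brown sphere moved from about (7.4, 2.7) to (6.8, 4.3), a distance of √(0.6² + 1.6²) ≈ 1.7.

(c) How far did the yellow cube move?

1.8

The yellow cube was near (1.5, 2.3) before and (2.9, 3.5) after, so it travelled √(1.4² + 1.2²) ≈ 1.8 units.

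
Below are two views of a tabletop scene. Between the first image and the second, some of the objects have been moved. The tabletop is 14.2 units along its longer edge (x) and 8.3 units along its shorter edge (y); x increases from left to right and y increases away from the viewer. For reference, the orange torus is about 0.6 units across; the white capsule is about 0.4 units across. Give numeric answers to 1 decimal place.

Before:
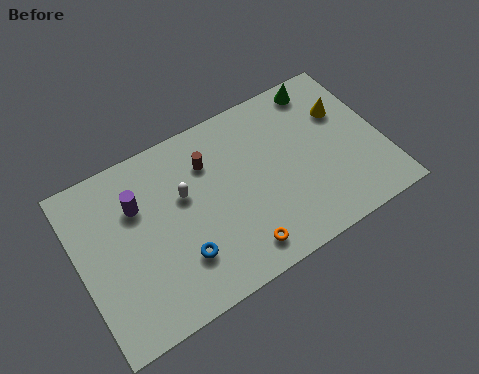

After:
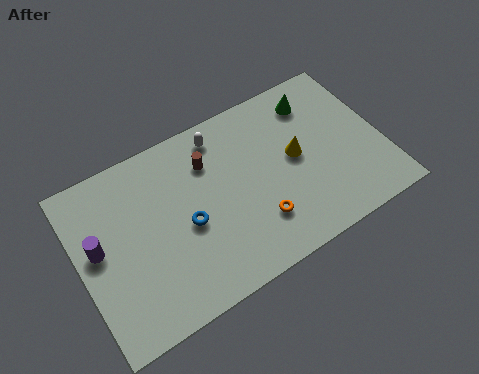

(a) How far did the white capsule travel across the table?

2.8

The white capsule moved from about (5.0, 5.1) to (7.0, 7.1), a distance of √(2.0² + 2.0²) ≈ 2.8.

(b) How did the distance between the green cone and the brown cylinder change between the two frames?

-0.5

The distance was about 5.7 in the first image and 5.2 in the second, so they moved 0.5 units closer together.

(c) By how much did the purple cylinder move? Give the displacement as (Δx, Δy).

(-2.0, -1.1)

The purple cylinder started near (2.9, 5.7) and ended near (0.9, 4.6).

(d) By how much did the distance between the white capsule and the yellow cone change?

-3.5

Before: roughly 7.7 units apart; after: 4.2. That's 3.5 units closer together.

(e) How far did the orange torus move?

1.3

The orange torus was near (7.0, 1.3) before and (8.0, 2.2) after, so it travelled √(1.0² + 0.9²) ≈ 1.3 units.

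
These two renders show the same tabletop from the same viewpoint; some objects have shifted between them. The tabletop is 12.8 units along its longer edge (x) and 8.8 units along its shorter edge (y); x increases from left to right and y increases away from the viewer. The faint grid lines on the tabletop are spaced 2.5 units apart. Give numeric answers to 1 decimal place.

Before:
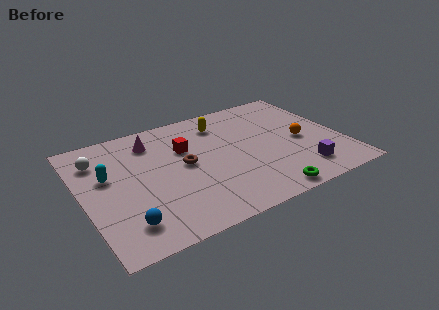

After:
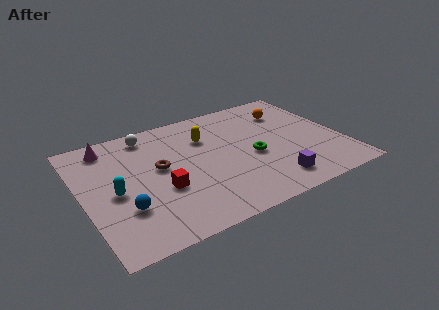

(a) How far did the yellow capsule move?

1.2

The yellow capsule moved from about (7.2, 7.0) to (6.3, 6.2), a distance of √(0.9² + 0.8²) ≈ 1.2.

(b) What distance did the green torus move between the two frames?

3.0

The green torus moved from about (8.4, 0.8) to (8.3, 3.8), a distance of √(0.1² + 3.0²) ≈ 3.0.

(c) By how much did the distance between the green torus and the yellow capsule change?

-3.2

They were about 6.3 units apart before and 3.1 after — 3.2 units closer together.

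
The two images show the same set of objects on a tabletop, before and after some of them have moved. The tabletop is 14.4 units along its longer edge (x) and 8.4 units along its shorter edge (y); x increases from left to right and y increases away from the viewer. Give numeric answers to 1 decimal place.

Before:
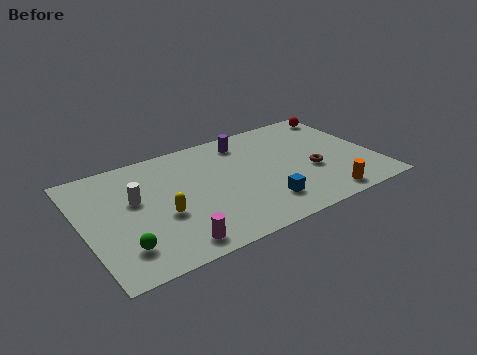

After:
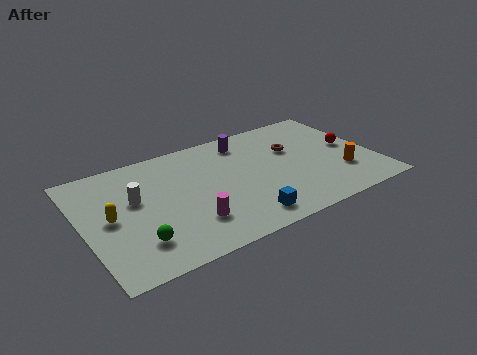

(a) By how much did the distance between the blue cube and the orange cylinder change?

+2.3

They were about 3.0 units apart before and 5.3 after — 2.3 units further apart.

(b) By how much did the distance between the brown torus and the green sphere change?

-0.7

The distance was about 9.7 in the first image and 9.0 in the second, so they moved 0.7 units closer together.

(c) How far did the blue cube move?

1.3

The blue cube moved from about (8.5, 1.9) to (7.4, 1.3), a distance of √(1.1² + 0.6²) ≈ 1.3.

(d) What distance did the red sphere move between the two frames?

2.9

From (13.6, 7.3) to (13.4, 4.4), the red sphere covered √(0.2² + 2.9²) ≈ 2.9 units.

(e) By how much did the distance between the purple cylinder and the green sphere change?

-0.6

Before: roughly 8.5 units apart; after: 7.9. That's 0.6 units closer together.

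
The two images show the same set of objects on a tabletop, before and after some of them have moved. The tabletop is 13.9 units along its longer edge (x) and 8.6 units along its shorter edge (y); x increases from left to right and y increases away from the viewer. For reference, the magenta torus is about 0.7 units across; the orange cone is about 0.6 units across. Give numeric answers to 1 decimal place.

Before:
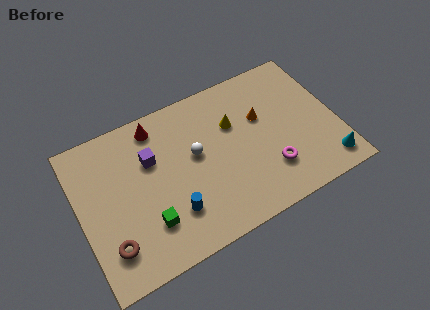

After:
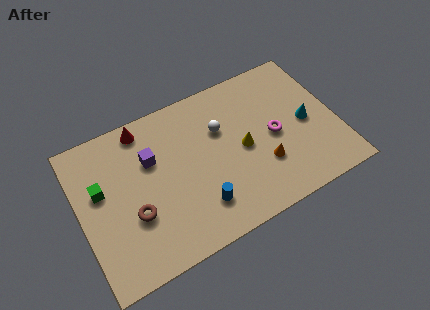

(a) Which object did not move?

the purple cube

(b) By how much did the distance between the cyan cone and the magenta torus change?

-1.4

Before: roughly 3.2 units apart; after: 1.8. That's 1.4 units closer together.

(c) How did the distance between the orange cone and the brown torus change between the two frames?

-2.3

The distance was about 9.3 in the first image and 7.0 in the second, so they moved 2.3 units closer together.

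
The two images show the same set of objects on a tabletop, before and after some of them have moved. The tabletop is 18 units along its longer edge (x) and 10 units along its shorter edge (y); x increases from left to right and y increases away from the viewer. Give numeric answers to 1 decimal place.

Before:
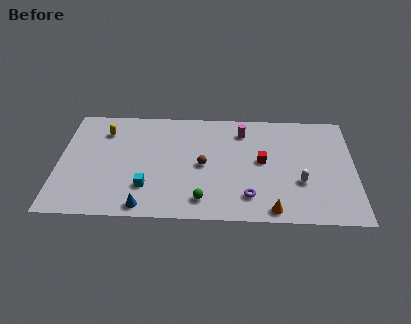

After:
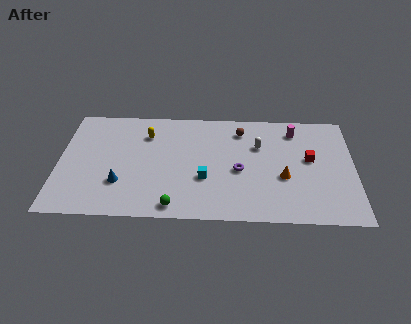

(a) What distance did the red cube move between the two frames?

2.9

The red cube was near (12.4, 5.3) before and (15.3, 5.6) after, so it travelled √(2.9² + 0.3²) ≈ 2.9 units.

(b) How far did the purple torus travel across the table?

2.4

The purple torus moved from about (11.6, 2.1) to (11.0, 4.4), a distance of √(0.6² + 2.3²) ≈ 2.4.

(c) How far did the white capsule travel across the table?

4.1

The white capsule was near (14.7, 3.5) before and (12.2, 6.7) after, so it travelled √(2.5² + 3.2²) ≈ 4.1 units.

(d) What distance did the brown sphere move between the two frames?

4.0

The brown sphere moved from about (8.8, 4.8) to (11.1, 8.1), a distance of √(2.3² + 3.3²) ≈ 4.0.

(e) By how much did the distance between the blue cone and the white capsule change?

-0.5

They were about 9.7 units apart before and 9.2 after — 0.5 units closer together.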